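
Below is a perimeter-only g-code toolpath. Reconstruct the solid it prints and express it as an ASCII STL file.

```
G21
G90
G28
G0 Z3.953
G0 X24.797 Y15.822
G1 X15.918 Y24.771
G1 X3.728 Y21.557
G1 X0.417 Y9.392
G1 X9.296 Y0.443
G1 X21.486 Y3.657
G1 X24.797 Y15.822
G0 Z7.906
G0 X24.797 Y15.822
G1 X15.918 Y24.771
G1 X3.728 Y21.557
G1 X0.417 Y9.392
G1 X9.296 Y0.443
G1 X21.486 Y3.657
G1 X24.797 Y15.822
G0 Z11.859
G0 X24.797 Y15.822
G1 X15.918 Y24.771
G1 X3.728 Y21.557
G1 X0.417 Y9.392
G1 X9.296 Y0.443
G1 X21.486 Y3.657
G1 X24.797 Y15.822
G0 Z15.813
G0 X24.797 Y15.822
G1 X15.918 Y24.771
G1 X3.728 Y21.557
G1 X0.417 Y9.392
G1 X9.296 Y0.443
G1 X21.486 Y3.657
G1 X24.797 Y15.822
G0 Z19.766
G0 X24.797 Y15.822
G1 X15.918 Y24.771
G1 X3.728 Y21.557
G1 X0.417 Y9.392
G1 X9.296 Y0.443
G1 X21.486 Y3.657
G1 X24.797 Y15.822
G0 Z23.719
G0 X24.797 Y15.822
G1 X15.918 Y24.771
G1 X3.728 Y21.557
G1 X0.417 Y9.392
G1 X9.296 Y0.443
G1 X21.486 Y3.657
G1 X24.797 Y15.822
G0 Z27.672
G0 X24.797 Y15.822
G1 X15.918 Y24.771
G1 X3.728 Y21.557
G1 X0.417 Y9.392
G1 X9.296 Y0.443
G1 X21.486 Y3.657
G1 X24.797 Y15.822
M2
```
solid part
  facet normal 0.0000 0.0000 -1.0000
    outer loop
      vertex 3.728 21.557 0.000
      vertex 15.918 24.771 0.000
      vertex 24.797 15.822 0.000
    endloop
  endfacet
  facet normal 0.0000 0.0000 -1.0000
    outer loop
      vertex 0.417 9.392 0.000
      vertex 3.728 21.557 0.000
      vertex 24.797 15.822 0.000
    endloop
  endfacet
  facet normal 0.0000 0.0000 -1.0000
    outer loop
      vertex 9.296 0.443 0.000
      vertex 0.417 9.392 0.000
      vertex 24.797 15.822 0.000
    endloop
  endfacet
  facet normal 0.0000 0.0000 -1.0000
    outer loop
      vertex 21.486 3.657 0.000
      vertex 9.296 0.443 0.000
      vertex 24.797 15.822 0.000
    endloop
  endfacet
  facet normal 0.0000 0.0000 1.0000
    outer loop
      vertex 24.797 15.822 27.672
      vertex 15.918 24.771 27.672
      vertex 3.728 21.557 27.672
    endloop
  endfacet
  facet normal 0.0000 0.0000 1.0000
    outer loop
      vertex 24.797 15.822 27.672
      vertex 3.728 21.557 27.672
      vertex 0.417 9.392 27.672
    endloop
  endfacet
  facet normal 0.0000 0.0000 1.0000
    outer loop
      vertex 24.797 15.822 27.672
      vertex 0.417 9.392 27.672
      vertex 9.296 0.443 27.672
    endloop
  endfacet
  facet normal 0.0000 0.0000 1.0000
    outer loop
      vertex 24.797 15.822 27.672
      vertex 9.296 0.443 27.672
      vertex 21.486 3.657 27.672
    endloop
  endfacet
  facet normal 0.7099 0.7043 0.0000
    outer loop
      vertex 24.797 15.822 0.000
      vertex 15.918 24.771 0.000
      vertex 15.918 24.771 27.672
    endloop
  endfacet
  facet normal 0.7099 0.7043 0.0000
    outer loop
      vertex 24.797 15.822 0.000
      vertex 15.918 24.771 27.672
      vertex 24.797 15.822 27.672
    endloop
  endfacet
  facet normal -0.2549 0.9670 0.0000
    outer loop
      vertex 15.918 24.771 0.000
      vertex 3.728 21.557 0.000
      vertex 3.728 21.557 27.672
    endloop
  endfacet
  facet normal -0.2549 0.9670 0.0000
    outer loop
      vertex 15.918 24.771 0.000
      vertex 3.728 21.557 27.672
      vertex 15.918 24.771 27.672
    endloop
  endfacet
  facet normal -0.9649 0.2626 0.0000
    outer loop
      vertex 3.728 21.557 0.000
      vertex 0.417 9.392 0.000
      vertex 0.417 9.392 27.672
    endloop
  endfacet
  facet normal -0.9649 0.2626 0.0000
    outer loop
      vertex 3.728 21.557 0.000
      vertex 0.417 9.392 27.672
      vertex 3.728 21.557 27.672
    endloop
  endfacet
  facet normal -0.7099 -0.7043 0.0000
    outer loop
      vertex 0.417 9.392 0.000
      vertex 9.296 0.443 0.000
      vertex 9.296 0.443 27.672
    endloop
  endfacet
  facet normal -0.7099 -0.7043 0.0000
    outer loop
      vertex 0.417 9.392 0.000
      vertex 9.296 0.443 27.672
      vertex 0.417 9.392 27.672
    endloop
  endfacet
  facet normal 0.2549 -0.9670 0.0000
    outer loop
      vertex 9.296 0.443 0.000
      vertex 21.486 3.657 0.000
      vertex 21.486 3.657 27.672
    endloop
  endfacet
  facet normal 0.2549 -0.9670 0.0000
    outer loop
      vertex 9.296 0.443 0.000
      vertex 21.486 3.657 27.672
      vertex 9.296 0.443 27.672
    endloop
  endfacet
  facet normal 0.9649 -0.2626 0.0000
    outer loop
      vertex 21.486 3.657 0.000
      vertex 24.797 15.822 0.000
      vertex 24.797 15.822 27.672
    endloop
  endfacet
  facet normal 0.9649 -0.2626 0.0000
    outer loop
      vertex 21.486 3.657 0.000
      vertex 24.797 15.822 27.672
      vertex 21.486 3.657 27.672
    endloop
  endfacet
endsolid part

The G0 Z moves step by Δz≈3.953 mm. Every layer's G1 loop is the same polygon, so the solid is a straight extrusion of it from z=0 to z≈27.7. Closing with flat bottom and top caps and triangulating gives 20 facets — a regular 6-sided prism (a cylinder approximated with 6 flat sides), circumscribed radius ≈ 12.6 mm, height ≈ 27.7 mm.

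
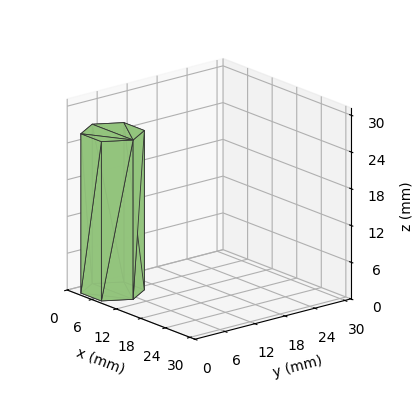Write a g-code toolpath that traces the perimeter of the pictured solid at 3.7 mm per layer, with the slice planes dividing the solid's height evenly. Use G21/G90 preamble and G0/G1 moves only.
Reading the render: the shape is a regular 6-sided prism (a cylinder approximated with 6 flat sides), circumscribed radius ≈ 5 mm, height ≈ 26 mm (dimensions read to the nearest mm from the axis ticks). For the g-code, the solid's height is divided into equal slices at the stated Δz and each level perimeter traced with G1 moves after a G0 lift.

; perimeter-only toolpath
G21 ; units = mm
G90 ; absolute positioning
G28 ; home
; layer 1
G0 Z3.7
G0 X10.0 Y5.0
G1 X7.5 Y9.3
G1 X2.5 Y9.3
G1 X0.0 Y5.0
G1 X2.5 Y0.7
G1 X7.5 Y0.7
G1 X10.0 Y5.0
; layer 2
G0 Z7.4
G0 X10.0 Y5.0
G1 X7.5 Y9.3
G1 X2.5 Y9.3
G1 X0.0 Y5.0
G1 X2.5 Y0.7
G1 X7.5 Y0.7
G1 X10.0 Y5.0
; layer 3
G0 Z11.1
G0 X10.0 Y5.0
G1 X7.5 Y9.3
G1 X2.5 Y9.3
G1 X0.0 Y5.0
G1 X2.5 Y0.7
G1 X7.5 Y0.7
G1 X10.0 Y5.0
; layer 4
G0 Z14.9
G0 X10.0 Y5.0
G1 X7.5 Y9.3
G1 X2.5 Y9.3
G1 X0.0 Y5.0
G1 X2.5 Y0.7
G1 X7.5 Y0.7
G1 X10.0 Y5.0
; layer 5
G0 Z18.6
G0 X10.0 Y5.0
G1 X7.5 Y9.3
G1 X2.5 Y9.3
G1 X0.0 Y5.0
G1 X2.5 Y0.7
G1 X7.5 Y0.7
G1 X10.0 Y5.0
; layer 6
G0 Z22.3
G0 X10.0 Y5.0
G1 X7.5 Y9.3
G1 X2.5 Y9.3
G1 X0.0 Y5.0
G1 X2.5 Y0.7
G1 X7.5 Y0.7
G1 X10.0 Y5.0
; layer 7
G0 Z26.0
G0 X10.0 Y5.0
G1 X7.5 Y9.3
G1 X2.5 Y9.3
G1 X0.0 Y5.0
G1 X2.5 Y0.7
G1 X7.5 Y0.7
G1 X10.0 Y5.0
M2 ; end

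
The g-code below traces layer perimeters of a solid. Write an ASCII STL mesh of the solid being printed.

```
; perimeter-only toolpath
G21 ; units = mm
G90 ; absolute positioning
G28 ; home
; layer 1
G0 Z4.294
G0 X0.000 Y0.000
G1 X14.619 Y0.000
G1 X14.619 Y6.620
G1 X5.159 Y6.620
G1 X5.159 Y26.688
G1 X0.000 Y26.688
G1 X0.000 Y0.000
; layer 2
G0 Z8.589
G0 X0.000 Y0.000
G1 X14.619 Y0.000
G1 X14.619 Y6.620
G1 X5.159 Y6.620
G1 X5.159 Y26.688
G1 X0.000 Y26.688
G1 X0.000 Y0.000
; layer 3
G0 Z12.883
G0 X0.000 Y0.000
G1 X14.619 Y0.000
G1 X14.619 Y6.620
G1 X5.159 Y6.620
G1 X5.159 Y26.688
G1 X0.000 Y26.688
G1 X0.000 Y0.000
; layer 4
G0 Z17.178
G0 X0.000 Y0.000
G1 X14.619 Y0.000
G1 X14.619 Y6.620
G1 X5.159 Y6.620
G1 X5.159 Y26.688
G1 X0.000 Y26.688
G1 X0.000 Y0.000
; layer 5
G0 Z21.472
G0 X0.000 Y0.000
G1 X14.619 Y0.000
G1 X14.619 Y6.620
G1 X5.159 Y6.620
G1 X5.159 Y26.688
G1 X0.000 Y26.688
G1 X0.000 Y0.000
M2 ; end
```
solid part
  facet normal 0.0000 0.0000 -1.0000
    outer loop
      vertex 14.619 6.620 0.000
      vertex 14.619 0.000 0.000
      vertex 0.000 0.000 0.000
    endloop
  endfacet
  facet normal 0.0000 0.0000 -1.0000
    outer loop
      vertex 5.159 6.620 0.000
      vertex 14.619 6.620 0.000
      vertex 0.000 0.000 0.000
    endloop
  endfacet
  facet normal 0.0000 0.0000 -1.0000
    outer loop
      vertex 5.159 26.688 0.000
      vertex 5.159 6.620 0.000
      vertex 0.000 0.000 0.000
    endloop
  endfacet
  facet normal 0.0000 0.0000 -1.0000
    outer loop
      vertex 0.000 26.688 0.000
      vertex 5.159 26.688 0.000
      vertex 0.000 0.000 0.000
    endloop
  endfacet
  facet normal 0.0000 0.0000 1.0000
    outer loop
      vertex 0.000 0.000 21.472
      vertex 14.619 0.000 21.472
      vertex 14.619 6.620 21.472
    endloop
  endfacet
  facet normal 0.0000 0.0000 1.0000
    outer loop
      vertex 0.000 0.000 21.472
      vertex 14.619 6.620 21.472
      vertex 5.159 6.620 21.472
    endloop
  endfacet
  facet normal 0.0000 0.0000 1.0000
    outer loop
      vertex 0.000 0.000 21.472
      vertex 5.159 6.620 21.472
      vertex 5.159 26.688 21.472
    endloop
  endfacet
  facet normal 0.0000 0.0000 1.0000
    outer loop
      vertex 0.000 0.000 21.472
      vertex 5.159 26.688 21.472
      vertex 0.000 26.688 21.472
    endloop
  endfacet
  facet normal 0.0000 -1.0000 0.0000
    outer loop
      vertex 0.000 0.000 0.000
      vertex 14.619 0.000 0.000
      vertex 14.619 0.000 21.472
    endloop
  endfacet
  facet normal 0.0000 -1.0000 0.0000
    outer loop
      vertex 0.000 0.000 0.000
      vertex 14.619 0.000 21.472
      vertex 0.000 0.000 21.472
    endloop
  endfacet
  facet normal 1.0000 0.0000 0.0000
    outer loop
      vertex 14.619 0.000 0.000
      vertex 14.619 6.620 0.000
      vertex 14.619 6.620 21.472
    endloop
  endfacet
  facet normal 1.0000 0.0000 0.0000
    outer loop
      vertex 14.619 0.000 0.000
      vertex 14.619 6.620 21.472
      vertex 14.619 0.000 21.472
    endloop
  endfacet
  facet normal 0.0000 1.0000 0.0000
    outer loop
      vertex 14.619 6.620 0.000
      vertex 5.159 6.620 0.000
      vertex 5.159 6.620 21.472
    endloop
  endfacet
  facet normal 0.0000 1.0000 0.0000
    outer loop
      vertex 14.619 6.620 0.000
      vertex 5.159 6.620 21.472
      vertex 14.619 6.620 21.472
    endloop
  endfacet
  facet normal 1.0000 0.0000 0.0000
    outer loop
      vertex 5.159 6.620 0.000
      vertex 5.159 26.688 0.000
      vertex 5.159 26.688 21.472
    endloop
  endfacet
  facet normal 1.0000 0.0000 0.0000
    outer loop
      vertex 5.159 6.620 0.000
      vertex 5.159 26.688 21.472
      vertex 5.159 6.620 21.472
    endloop
  endfacet
  facet normal 0.0000 1.0000 0.0000
    outer loop
      vertex 5.159 26.688 0.000
      vertex 0.000 26.688 0.000
      vertex 0.000 26.688 21.472
    endloop
  endfacet
  facet normal 0.0000 1.0000 0.0000
    outer loop
      vertex 5.159 26.688 0.000
      vertex 0.000 26.688 21.472
      vertex 5.159 26.688 21.472
    endloop
  endfacet
  facet normal -1.0000 0.0000 0.0000
    outer loop
      vertex 0.000 26.688 0.000
      vertex 0.000 0.000 0.000
      vertex 0.000 0.000 21.472
    endloop
  endfacet
  facet normal -1.0000 0.0000 0.0000
    outer loop
      vertex 0.000 26.688 0.000
      vertex 0.000 0.000 21.472
      vertex 0.000 26.688 21.472
    endloop
  endfacet
endsolid part

The G0 Z moves step by Δz≈4.294 mm. Every layer's G1 loop is the same polygon, so the solid is a straight extrusion of it from z=0 to z≈21.5. Closing with flat bottom and top caps and triangulating gives 20 facets — an L-shaped prism: outer 14.6 × 26.7 mm, arm thicknesses ≈ 6.62 mm (horizontal) and 5.16 mm (vertical), extruded 21.5 mm in z.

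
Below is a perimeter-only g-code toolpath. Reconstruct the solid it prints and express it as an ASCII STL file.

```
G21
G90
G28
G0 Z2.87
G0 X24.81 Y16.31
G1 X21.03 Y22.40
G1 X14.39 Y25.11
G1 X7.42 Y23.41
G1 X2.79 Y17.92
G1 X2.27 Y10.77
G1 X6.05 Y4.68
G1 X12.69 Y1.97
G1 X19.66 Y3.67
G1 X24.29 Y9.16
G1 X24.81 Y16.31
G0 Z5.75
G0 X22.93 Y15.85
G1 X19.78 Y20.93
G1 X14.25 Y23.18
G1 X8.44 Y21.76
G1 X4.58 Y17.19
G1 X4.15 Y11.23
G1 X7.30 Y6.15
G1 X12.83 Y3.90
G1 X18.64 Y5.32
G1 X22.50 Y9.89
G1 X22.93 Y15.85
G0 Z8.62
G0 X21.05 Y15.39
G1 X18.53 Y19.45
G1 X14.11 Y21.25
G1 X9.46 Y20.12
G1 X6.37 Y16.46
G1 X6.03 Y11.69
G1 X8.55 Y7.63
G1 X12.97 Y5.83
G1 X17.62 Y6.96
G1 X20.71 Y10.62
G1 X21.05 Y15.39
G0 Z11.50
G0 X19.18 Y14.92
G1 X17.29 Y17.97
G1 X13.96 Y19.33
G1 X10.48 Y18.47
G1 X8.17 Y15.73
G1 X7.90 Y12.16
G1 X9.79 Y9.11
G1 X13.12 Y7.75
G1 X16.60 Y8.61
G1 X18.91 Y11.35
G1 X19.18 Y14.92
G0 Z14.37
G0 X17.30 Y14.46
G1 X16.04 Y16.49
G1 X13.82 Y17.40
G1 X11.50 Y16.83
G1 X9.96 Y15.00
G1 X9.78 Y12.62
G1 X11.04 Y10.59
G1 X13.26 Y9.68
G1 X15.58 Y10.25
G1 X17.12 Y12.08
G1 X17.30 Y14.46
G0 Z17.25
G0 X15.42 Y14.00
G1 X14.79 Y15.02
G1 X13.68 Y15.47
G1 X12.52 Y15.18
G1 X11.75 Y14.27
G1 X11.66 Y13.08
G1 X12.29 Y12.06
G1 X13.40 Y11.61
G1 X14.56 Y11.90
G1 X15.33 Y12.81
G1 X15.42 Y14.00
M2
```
solid part
  facet normal 0.0000 0.0000 -1.0000
    outer loop
      vertex 14.53 27.04 0.00
      vertex 22.28 23.88 0.00
      vertex 26.69 16.77 0.00
    endloop
  endfacet
  facet normal 0.0000 0.0000 -1.0000
    outer loop
      vertex 6.40 25.05 0.00
      vertex 14.53 27.04 0.00
      vertex 26.69 16.77 0.00
    endloop
  endfacet
  facet normal 0.0000 0.0000 -1.0000
    outer loop
      vertex 1.00 18.65 0.00
      vertex 6.40 25.05 0.00
      vertex 26.69 16.77 0.00
    endloop
  endfacet
  facet normal 0.0000 0.0000 -1.0000
    outer loop
      vertex 0.39 10.31 0.00
      vertex 1.00 18.65 0.00
      vertex 26.69 16.77 0.00
    endloop
  endfacet
  facet normal 0.0000 0.0000 -1.0000
    outer loop
      vertex 4.80 3.20 0.00
      vertex 0.39 10.31 0.00
      vertex 26.69 16.77 0.00
    endloop
  endfacet
  facet normal 0.0000 0.0000 -1.0000
    outer loop
      vertex 12.55 0.04 0.00
      vertex 4.80 3.20 0.00
      vertex 26.69 16.77 0.00
    endloop
  endfacet
  facet normal 0.0000 0.0000 -1.0000
    outer loop
      vertex 20.68 2.03 0.00
      vertex 12.55 0.04 0.00
      vertex 26.69 16.77 0.00
    endloop
  endfacet
  facet normal 0.0000 0.0000 -1.0000
    outer loop
      vertex 26.08 8.43 0.00
      vertex 20.68 2.03 0.00
      vertex 26.69 16.77 0.00
    endloop
  endfacet
  facet normal 0.7158 0.4440 0.5391
    outer loop
      vertex 26.69 16.77 0.00
      vertex 22.28 23.88 0.00
      vertex 13.54 13.54 20.12
    endloop
  endfacet
  facet normal 0.3180 0.7800 0.5390
    outer loop
      vertex 22.28 23.88 0.00
      vertex 14.53 27.04 0.00
      vertex 13.54 13.54 20.12
    endloop
  endfacet
  facet normal -0.2002 0.8181 0.5391
    outer loop
      vertex 14.53 27.04 0.00
      vertex 6.40 25.05 0.00
      vertex 13.54 13.54 20.12
    endloop
  endfacet
  facet normal -0.6437 0.5431 0.5391
    outer loop
      vertex 6.40 25.05 0.00
      vertex 1.00 18.65 0.00
      vertex 13.54 13.54 20.12
    endloop
  endfacet
  facet normal -0.8400 0.0614 0.5391
    outer loop
      vertex 1.00 18.65 0.00
      vertex 0.39 10.31 0.00
      vertex 13.54 13.54 20.12
    endloop
  endfacet
  facet normal -0.7158 -0.4440 0.5391
    outer loop
      vertex 0.39 10.31 0.00
      vertex 4.80 3.20 0.00
      vertex 13.54 13.54 20.12
    endloop
  endfacet
  facet normal -0.3180 -0.7800 0.5390
    outer loop
      vertex 4.80 3.20 0.00
      vertex 12.55 0.04 0.00
      vertex 13.54 13.54 20.12
    endloop
  endfacet
  facet normal 0.2002 -0.8181 0.5391
    outer loop
      vertex 12.55 0.04 0.00
      vertex 20.68 2.03 0.00
      vertex 13.54 13.54 20.12
    endloop
  endfacet
  facet normal 0.6437 -0.5431 0.5391
    outer loop
      vertex 20.68 2.03 0.00
      vertex 26.08 8.43 0.00
      vertex 13.54 13.54 20.12
    endloop
  endfacet
  facet normal 0.8400 -0.0614 0.5391
    outer loop
      vertex 26.08 8.43 0.00
      vertex 26.69 16.77 0.00
      vertex 13.54 13.54 20.12
    endloop
  endfacet
endsolid part

The G0 Z moves step by Δz≈2.87 mm. The G1 loops shrink linearly with z, so the solid tapers from its base footprint up to z≈20.1. Closing with a flat bottom cap and the tapered top and triangulating gives 18 facets — a regular 10-sided pyramid, base circumscribed radius ≈ 13.5 mm, apex at z ≈ 20.1 mm.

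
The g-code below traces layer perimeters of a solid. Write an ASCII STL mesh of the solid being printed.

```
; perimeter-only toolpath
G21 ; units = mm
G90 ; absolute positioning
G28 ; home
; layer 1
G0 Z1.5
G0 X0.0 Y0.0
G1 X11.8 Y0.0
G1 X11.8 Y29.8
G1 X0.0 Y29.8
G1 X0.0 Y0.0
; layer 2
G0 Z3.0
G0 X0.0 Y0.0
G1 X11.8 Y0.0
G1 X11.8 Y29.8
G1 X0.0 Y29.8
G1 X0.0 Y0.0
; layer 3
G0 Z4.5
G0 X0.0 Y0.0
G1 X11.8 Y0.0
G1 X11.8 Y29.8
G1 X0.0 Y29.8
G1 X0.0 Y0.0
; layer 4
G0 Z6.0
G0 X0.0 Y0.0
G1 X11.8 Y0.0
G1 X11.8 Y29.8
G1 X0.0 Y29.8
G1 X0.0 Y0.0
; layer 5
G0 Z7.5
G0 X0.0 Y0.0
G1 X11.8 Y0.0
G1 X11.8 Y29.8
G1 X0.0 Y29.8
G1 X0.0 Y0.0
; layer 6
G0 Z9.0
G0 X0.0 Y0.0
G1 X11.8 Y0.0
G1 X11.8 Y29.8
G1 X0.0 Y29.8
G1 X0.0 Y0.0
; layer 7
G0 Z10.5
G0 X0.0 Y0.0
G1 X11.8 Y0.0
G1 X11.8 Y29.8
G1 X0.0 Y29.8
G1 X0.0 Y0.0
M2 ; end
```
solid part
  facet normal 0.0000 0.0000 -1.0000
    outer loop
      vertex 11.8 29.8 0.0
      vertex 11.8 0.0 0.0
      vertex 0.0 0.0 0.0
    endloop
  endfacet
  facet normal 0.0000 0.0000 -1.0000
    outer loop
      vertex 0.0 29.8 0.0
      vertex 11.8 29.8 0.0
      vertex 0.0 0.0 0.0
    endloop
  endfacet
  facet normal 0.0000 0.0000 1.0000
    outer loop
      vertex 0.0 0.0 10.5
      vertex 11.8 0.0 10.5
      vertex 11.8 29.8 10.5
    endloop
  endfacet
  facet normal 0.0000 0.0000 1.0000
    outer loop
      vertex 0.0 0.0 10.5
      vertex 11.8 29.8 10.5
      vertex 0.0 29.8 10.5
    endloop
  endfacet
  facet normal 0.0000 -1.0000 0.0000
    outer loop
      vertex 0.0 0.0 0.0
      vertex 11.8 0.0 0.0
      vertex 11.8 0.0 10.5
    endloop
  endfacet
  facet normal 0.0000 -1.0000 0.0000
    outer loop
      vertex 0.0 0.0 0.0
      vertex 11.8 0.0 10.5
      vertex 0.0 0.0 10.5
    endloop
  endfacet
  facet normal 0.0000 1.0000 0.0000
    outer loop
      vertex 11.8 29.8 10.5
      vertex 11.8 29.8 0.0
      vertex 0.0 29.8 0.0
    endloop
  endfacet
  facet normal 0.0000 1.0000 0.0000
    outer loop
      vertex 0.0 29.8 10.5
      vertex 11.8 29.8 10.5
      vertex 0.0 29.8 0.0
    endloop
  endfacet
  facet normal -1.0000 0.0000 0.0000
    outer loop
      vertex 0.0 29.8 10.5
      vertex 0.0 29.8 0.0
      vertex 0.0 0.0 0.0
    endloop
  endfacet
  facet normal -1.0000 0.0000 0.0000
    outer loop
      vertex 0.0 0.0 10.5
      vertex 0.0 29.8 10.5
      vertex 0.0 0.0 0.0
    endloop
  endfacet
  facet normal 1.0000 0.0000 0.0000
    outer loop
      vertex 11.8 0.0 0.0
      vertex 11.8 29.8 0.0
      vertex 11.8 29.8 10.5
    endloop
  endfacet
  facet normal 1.0000 0.0000 0.0000
    outer loop
      vertex 11.8 0.0 0.0
      vertex 11.8 29.8 10.5
      vertex 11.8 0.0 10.5
    endloop
  endfacet
endsolid part

The G0 Z moves step by Δz≈1.5 mm. Every layer's G1 loop is the same polygon, so the solid is a straight extrusion of it from z=0 to z≈10.5. Closing with flat bottom and top caps and triangulating gives 12 facets — a rectangular box, roughly 11.8 × 29.8 mm footprint and 10.5 mm tall.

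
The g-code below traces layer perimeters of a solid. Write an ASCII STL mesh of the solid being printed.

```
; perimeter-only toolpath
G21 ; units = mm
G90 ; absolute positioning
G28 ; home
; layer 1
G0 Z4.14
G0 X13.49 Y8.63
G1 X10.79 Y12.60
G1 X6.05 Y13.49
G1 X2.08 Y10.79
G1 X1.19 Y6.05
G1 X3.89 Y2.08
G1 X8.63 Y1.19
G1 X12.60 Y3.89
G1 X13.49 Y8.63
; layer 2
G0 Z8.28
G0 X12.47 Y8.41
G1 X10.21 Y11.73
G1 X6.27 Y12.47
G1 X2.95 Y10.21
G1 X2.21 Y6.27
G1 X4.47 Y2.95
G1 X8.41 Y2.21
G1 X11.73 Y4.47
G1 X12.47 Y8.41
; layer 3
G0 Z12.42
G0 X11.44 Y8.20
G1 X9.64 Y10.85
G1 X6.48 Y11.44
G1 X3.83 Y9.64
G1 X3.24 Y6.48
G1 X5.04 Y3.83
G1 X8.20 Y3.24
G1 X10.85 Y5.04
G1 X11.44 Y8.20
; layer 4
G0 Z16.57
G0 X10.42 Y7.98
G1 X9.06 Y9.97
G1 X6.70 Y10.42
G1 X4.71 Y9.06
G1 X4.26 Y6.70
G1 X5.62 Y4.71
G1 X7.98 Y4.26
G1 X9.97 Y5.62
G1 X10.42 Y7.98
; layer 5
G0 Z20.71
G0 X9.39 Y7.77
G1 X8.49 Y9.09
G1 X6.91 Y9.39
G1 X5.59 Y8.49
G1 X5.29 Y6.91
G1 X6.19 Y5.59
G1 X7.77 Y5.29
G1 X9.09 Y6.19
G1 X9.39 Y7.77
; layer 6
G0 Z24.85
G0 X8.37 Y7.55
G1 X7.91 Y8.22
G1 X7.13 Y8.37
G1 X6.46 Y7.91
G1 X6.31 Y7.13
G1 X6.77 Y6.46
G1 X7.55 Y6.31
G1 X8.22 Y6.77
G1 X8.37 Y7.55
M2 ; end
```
solid part
  facet normal 0.0000 0.0000 -1.0000
    outer loop
      vertex 5.84 14.52 0.00
      vertex 11.36 13.48 0.00
      vertex 14.52 8.84 0.00
    endloop
  endfacet
  facet normal 0.0000 0.0000 -1.0000
    outer loop
      vertex 1.20 11.36 0.00
      vertex 5.84 14.52 0.00
      vertex 14.52 8.84 0.00
    endloop
  endfacet
  facet normal 0.0000 0.0000 -1.0000
    outer loop
      vertex 0.16 5.84 0.00
      vertex 1.20 11.36 0.00
      vertex 14.52 8.84 0.00
    endloop
  endfacet
  facet normal 0.0000 0.0000 -1.0000
    outer loop
      vertex 3.32 1.20 0.00
      vertex 0.16 5.84 0.00
      vertex 14.52 8.84 0.00
    endloop
  endfacet
  facet normal 0.0000 0.0000 -1.0000
    outer loop
      vertex 8.84 0.16 0.00
      vertex 3.32 1.20 0.00
      vertex 14.52 8.84 0.00
    endloop
  endfacet
  facet normal 0.0000 0.0000 -1.0000
    outer loop
      vertex 13.48 3.32 0.00
      vertex 8.84 0.16 0.00
      vertex 14.52 8.84 0.00
    endloop
  endfacet
  facet normal 0.8048 0.5481 0.2277
    outer loop
      vertex 14.52 8.84 0.00
      vertex 11.36 13.48 0.00
      vertex 7.34 7.34 28.99
    endloop
  endfacet
  facet normal 0.1803 0.9569 0.2277
    outer loop
      vertex 11.36 13.48 0.00
      vertex 5.84 14.52 0.00
      vertex 7.34 7.34 28.99
    endloop
  endfacet
  facet normal -0.5481 0.8048 0.2277
    outer loop
      vertex 5.84 14.52 0.00
      vertex 1.20 11.36 0.00
      vertex 7.34 7.34 28.99
    endloop
  endfacet
  facet normal -0.9569 0.1803 0.2277
    outer loop
      vertex 1.20 11.36 0.00
      vertex 0.16 5.84 0.00
      vertex 7.34 7.34 28.99
    endloop
  endfacet
  facet normal -0.8048 -0.5481 0.2277
    outer loop
      vertex 0.16 5.84 0.00
      vertex 3.32 1.20 0.00
      vertex 7.34 7.34 28.99
    endloop
  endfacet
  facet normal -0.1803 -0.9569 0.2277
    outer loop
      vertex 3.32 1.20 0.00
      vertex 8.84 0.16 0.00
      vertex 7.34 7.34 28.99
    endloop
  endfacet
  facet normal 0.5481 -0.8048 0.2277
    outer loop
      vertex 8.84 0.16 0.00
      vertex 13.48 3.32 0.00
      vertex 7.34 7.34 28.99
    endloop
  endfacet
  facet normal 0.9569 -0.1803 0.2277
    outer loop
      vertex 13.48 3.32 0.00
      vertex 14.52 8.84 0.00
      vertex 7.34 7.34 28.99
    endloop
  endfacet
endsolid part

The G0 Z moves step by Δz≈4.14 mm. The G1 loops shrink linearly with z, so the solid tapers from its base footprint up to z≈29. Closing with a flat bottom cap and the tapered top and triangulating gives 14 facets — a regular 8-sided pyramid, base circumscribed radius ≈ 7.34 mm, apex at z ≈ 29 mm.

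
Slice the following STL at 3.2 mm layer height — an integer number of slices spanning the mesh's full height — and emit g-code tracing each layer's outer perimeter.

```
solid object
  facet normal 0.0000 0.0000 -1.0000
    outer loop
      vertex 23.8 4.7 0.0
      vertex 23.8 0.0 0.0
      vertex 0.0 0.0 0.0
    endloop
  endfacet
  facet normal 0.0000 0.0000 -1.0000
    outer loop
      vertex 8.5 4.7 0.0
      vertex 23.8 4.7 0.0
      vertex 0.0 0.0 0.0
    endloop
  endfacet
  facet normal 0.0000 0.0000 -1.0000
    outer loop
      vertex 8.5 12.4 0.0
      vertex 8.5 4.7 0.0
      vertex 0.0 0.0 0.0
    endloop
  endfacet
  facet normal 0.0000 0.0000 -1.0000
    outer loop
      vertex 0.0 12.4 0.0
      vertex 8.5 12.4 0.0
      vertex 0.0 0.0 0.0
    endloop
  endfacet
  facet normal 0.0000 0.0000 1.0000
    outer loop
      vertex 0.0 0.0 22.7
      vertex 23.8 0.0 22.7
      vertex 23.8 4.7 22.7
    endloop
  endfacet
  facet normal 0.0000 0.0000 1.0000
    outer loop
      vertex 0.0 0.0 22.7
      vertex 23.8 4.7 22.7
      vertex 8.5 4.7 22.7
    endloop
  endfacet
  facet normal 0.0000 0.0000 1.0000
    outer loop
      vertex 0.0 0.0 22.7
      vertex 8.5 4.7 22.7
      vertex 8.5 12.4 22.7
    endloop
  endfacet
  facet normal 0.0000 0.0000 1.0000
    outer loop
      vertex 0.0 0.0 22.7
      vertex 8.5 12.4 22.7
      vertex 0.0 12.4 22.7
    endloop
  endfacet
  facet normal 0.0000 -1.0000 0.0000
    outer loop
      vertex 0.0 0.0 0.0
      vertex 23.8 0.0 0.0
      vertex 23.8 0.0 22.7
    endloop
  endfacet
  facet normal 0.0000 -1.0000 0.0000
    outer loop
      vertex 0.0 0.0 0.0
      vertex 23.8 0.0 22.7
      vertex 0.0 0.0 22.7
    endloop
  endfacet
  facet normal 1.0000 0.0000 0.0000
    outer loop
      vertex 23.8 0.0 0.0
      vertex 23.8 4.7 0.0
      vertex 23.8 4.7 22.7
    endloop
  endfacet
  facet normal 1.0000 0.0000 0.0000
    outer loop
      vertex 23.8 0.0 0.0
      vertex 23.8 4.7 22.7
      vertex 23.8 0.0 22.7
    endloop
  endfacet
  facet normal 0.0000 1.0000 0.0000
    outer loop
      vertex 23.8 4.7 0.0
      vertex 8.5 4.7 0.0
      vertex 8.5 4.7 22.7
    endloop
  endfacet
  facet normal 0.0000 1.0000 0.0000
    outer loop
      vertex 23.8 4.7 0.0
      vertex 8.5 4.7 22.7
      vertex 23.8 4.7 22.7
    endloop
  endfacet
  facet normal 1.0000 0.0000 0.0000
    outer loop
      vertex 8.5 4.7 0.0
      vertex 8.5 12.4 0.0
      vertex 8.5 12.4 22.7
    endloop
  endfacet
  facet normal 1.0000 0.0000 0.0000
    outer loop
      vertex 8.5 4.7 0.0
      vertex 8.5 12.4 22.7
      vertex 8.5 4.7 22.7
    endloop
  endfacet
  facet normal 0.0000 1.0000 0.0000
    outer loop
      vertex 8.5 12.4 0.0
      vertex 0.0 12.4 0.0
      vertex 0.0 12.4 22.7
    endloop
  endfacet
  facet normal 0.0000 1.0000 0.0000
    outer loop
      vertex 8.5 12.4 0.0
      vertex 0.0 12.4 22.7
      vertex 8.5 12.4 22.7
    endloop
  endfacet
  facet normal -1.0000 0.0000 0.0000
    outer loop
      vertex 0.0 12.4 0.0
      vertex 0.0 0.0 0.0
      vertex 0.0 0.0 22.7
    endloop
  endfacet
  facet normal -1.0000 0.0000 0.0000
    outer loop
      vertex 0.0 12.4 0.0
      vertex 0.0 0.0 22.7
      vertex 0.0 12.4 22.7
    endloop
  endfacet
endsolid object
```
; perimeter-only toolpath
G21 ; units = mm
G90 ; absolute positioning
G28 ; home
; layer 1
G0 Z3.2
G0 X0.0 Y0.0
G1 X23.8 Y0.0
G1 X23.8 Y4.7
G1 X8.5 Y4.7
G1 X8.5 Y12.4
G1 X0.0 Y12.4
G1 X0.0 Y0.0
; layer 2
G0 Z6.5
G0 X0.0 Y0.0
G1 X23.8 Y0.0
G1 X23.8 Y4.7
G1 X8.5 Y4.7
G1 X8.5 Y12.4
G1 X0.0 Y12.4
G1 X0.0 Y0.0
; layer 3
G0 Z9.7
G0 X0.0 Y0.0
G1 X23.8 Y0.0
G1 X23.8 Y4.7
G1 X8.5 Y4.7
G1 X8.5 Y12.4
G1 X0.0 Y12.4
G1 X0.0 Y0.0
; layer 4
G0 Z13.0
G0 X0.0 Y0.0
G1 X23.8 Y0.0
G1 X23.8 Y4.7
G1 X8.5 Y4.7
G1 X8.5 Y12.4
G1 X0.0 Y12.4
G1 X0.0 Y0.0
; layer 5
G0 Z16.2
G0 X0.0 Y0.0
G1 X23.8 Y0.0
G1 X23.8 Y4.7
G1 X8.5 Y4.7
G1 X8.5 Y12.4
G1 X0.0 Y12.4
G1 X0.0 Y0.0
; layer 6
G0 Z19.5
G0 X0.0 Y0.0
G1 X23.8 Y0.0
G1 X23.8 Y4.7
G1 X8.5 Y4.7
G1 X8.5 Y12.4
G1 X0.0 Y12.4
G1 X0.0 Y0.0
; layer 7
G0 Z22.7
G0 X0.0 Y0.0
G1 X23.8 Y0.0
G1 X23.8 Y4.7
G1 X8.5 Y4.7
G1 X8.5 Y12.4
G1 X0.0 Y12.4
G1 X0.0 Y0.0
M2 ; end

The solid is an L-shaped prism: outer 23.8 × 12.4 mm, arm thicknesses ≈ 4.7 mm (horizontal) and 8.5 mm (vertical), extruded 22.7 mm in z. Slicing at Δz = 3.2 mm — 7 equal slices spanning the solid's height, so layer i sits at z = i·h/7 — gives 7 non-empty perimeters. Each is a 6-segment closed polygon; G0 lifts to the layer z and rapids to the start vertex, then G1 traces the edges.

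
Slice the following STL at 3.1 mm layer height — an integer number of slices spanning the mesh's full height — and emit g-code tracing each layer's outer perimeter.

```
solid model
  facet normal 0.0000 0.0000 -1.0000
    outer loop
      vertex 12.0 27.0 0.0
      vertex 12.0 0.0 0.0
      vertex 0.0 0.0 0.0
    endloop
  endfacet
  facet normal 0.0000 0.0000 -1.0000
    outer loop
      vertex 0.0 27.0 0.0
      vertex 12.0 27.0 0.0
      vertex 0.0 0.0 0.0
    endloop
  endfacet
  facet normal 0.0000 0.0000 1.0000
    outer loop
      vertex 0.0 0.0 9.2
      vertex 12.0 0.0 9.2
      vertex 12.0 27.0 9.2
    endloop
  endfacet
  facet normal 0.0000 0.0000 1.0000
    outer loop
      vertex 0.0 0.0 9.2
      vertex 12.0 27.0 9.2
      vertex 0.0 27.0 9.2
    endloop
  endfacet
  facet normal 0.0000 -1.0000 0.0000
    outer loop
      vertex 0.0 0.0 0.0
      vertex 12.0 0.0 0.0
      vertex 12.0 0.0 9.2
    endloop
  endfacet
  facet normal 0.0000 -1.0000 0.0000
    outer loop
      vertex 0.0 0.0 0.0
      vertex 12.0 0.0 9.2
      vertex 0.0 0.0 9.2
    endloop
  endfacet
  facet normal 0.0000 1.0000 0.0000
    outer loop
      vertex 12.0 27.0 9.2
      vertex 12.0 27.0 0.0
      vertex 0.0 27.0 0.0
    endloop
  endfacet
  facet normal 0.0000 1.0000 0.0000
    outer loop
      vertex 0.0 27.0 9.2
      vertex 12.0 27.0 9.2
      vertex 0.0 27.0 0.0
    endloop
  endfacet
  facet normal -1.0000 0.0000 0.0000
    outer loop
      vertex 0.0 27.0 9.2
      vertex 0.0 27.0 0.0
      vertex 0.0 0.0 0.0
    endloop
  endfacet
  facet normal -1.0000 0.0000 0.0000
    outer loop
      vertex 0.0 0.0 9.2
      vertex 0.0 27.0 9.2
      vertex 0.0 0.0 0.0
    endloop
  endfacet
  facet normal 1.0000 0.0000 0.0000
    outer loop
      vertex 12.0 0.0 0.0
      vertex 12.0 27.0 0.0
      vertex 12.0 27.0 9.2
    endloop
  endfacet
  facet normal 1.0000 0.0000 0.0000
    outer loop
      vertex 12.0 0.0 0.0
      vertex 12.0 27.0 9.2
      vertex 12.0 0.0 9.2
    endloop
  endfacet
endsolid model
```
; perimeter-only toolpath
G21 ; units = mm
G90 ; absolute positioning
G28 ; home
; layer 1
G0 Z3.1
G0 X0.0 Y0.0
G1 X12.0 Y0.0
G1 X12.0 Y27.0
G1 X0.0 Y27.0
G1 X0.0 Y0.0
; layer 2
G0 Z6.1
G0 X0.0 Y0.0
G1 X12.0 Y0.0
G1 X12.0 Y27.0
G1 X0.0 Y27.0
G1 X0.0 Y0.0
; layer 3
G0 Z9.2
G0 X0.0 Y0.0
G1 X12.0 Y0.0
G1 X12.0 Y27.0
G1 X0.0 Y27.0
G1 X0.0 Y0.0
M2 ; end

The solid is a rectangular box, roughly 12 × 27 mm footprint and 9.2 mm tall. Slicing at Δz = 3.1 mm — 3 equal slices spanning the solid's height, so layer i sits at z = i·h/3 — gives 3 non-empty perimeters. Each is a 4-segment closed polygon; G0 lifts to the layer z and rapids to the start vertex, then G1 traces the edges.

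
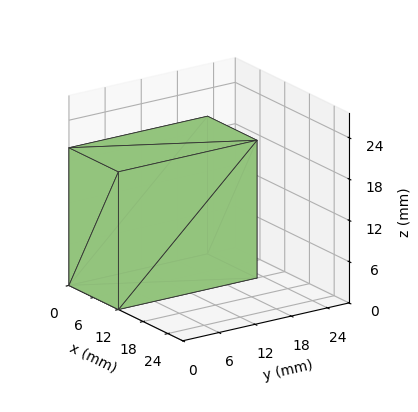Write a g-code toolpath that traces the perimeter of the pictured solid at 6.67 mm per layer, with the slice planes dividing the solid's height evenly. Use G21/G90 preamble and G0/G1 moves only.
Reading the render: the shape is a rectangular box, roughly 12 × 23 mm footprint and 20 mm tall (dimensions read to the nearest mm from the axis ticks). For the g-code, the solid's height is divided into equal slices at the stated Δz and each level perimeter traced with G1 moves after a G0 lift.

; perimeter-only toolpath
G21 ; units = mm
G90 ; absolute positioning
G28 ; home
; layer 1
G0 Z6.67
G0 X0.00 Y0.00
G1 X12.00 Y0.00
G1 X12.00 Y23.00
G1 X0.00 Y23.00
G1 X0.00 Y0.00
; layer 2
G0 Z13.33
G0 X0.00 Y0.00
G1 X12.00 Y0.00
G1 X12.00 Y23.00
G1 X0.00 Y23.00
G1 X0.00 Y0.00
; layer 3
G0 Z20.00
G0 X0.00 Y0.00
G1 X12.00 Y0.00
G1 X12.00 Y23.00
G1 X0.00 Y23.00
G1 X0.00 Y0.00
M2 ; end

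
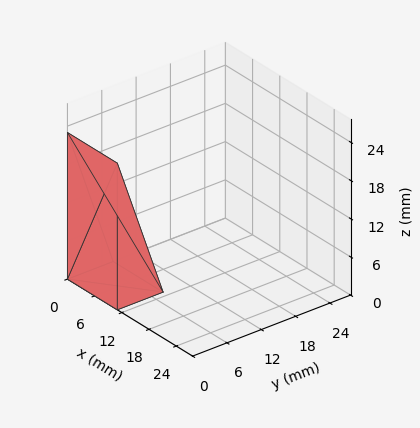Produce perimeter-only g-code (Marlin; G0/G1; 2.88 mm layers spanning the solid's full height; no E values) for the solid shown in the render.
Reading the render: the shape is a wedge (ramp): 11 × 8 mm base, rising to 23 mm along the y=0 edge and sloping linearly to z=0 at y=8 (dimensions read to the nearest mm from the axis ticks). For the g-code, the solid's height is divided into equal slices at the stated Δz and each level perimeter traced with G1 moves after a G0 lift.

; perimeter-only toolpath
G21 ; units = mm
G90 ; absolute positioning
G28 ; home
; layer 1
G0 Z2.88
G0 X0.00 Y0.00
G1 X11.00 Y0.00
G1 X11.00 Y7.00
G1 X0.00 Y7.00
G1 X0.00 Y0.00
; layer 2
G0 Z5.75
G0 X0.00 Y0.00
G1 X11.00 Y0.00
G1 X11.00 Y6.00
G1 X0.00 Y6.00
G1 X0.00 Y0.00
; layer 3
G0 Z8.62
G0 X0.00 Y0.00
G1 X11.00 Y0.00
G1 X11.00 Y5.00
G1 X0.00 Y5.00
G1 X0.00 Y0.00
; layer 4
G0 Z11.50
G0 X0.00 Y0.00
G1 X11.00 Y0.00
G1 X11.00 Y4.00
G1 X0.00 Y4.00
G1 X0.00 Y0.00
; layer 5
G0 Z14.38
G0 X0.00 Y0.00
G1 X11.00 Y0.00
G1 X11.00 Y3.00
G1 X0.00 Y3.00
G1 X0.00 Y0.00
; layer 6
G0 Z17.25
G0 X0.00 Y0.00
G1 X11.00 Y0.00
G1 X11.00 Y2.00
G1 X0.00 Y2.00
G1 X0.00 Y0.00
; layer 7
G0 Z20.12
G0 X0.00 Y0.00
G1 X11.00 Y0.00
G1 X11.00 Y1.00
G1 X0.00 Y1.00
G1 X0.00 Y0.00
M2 ; end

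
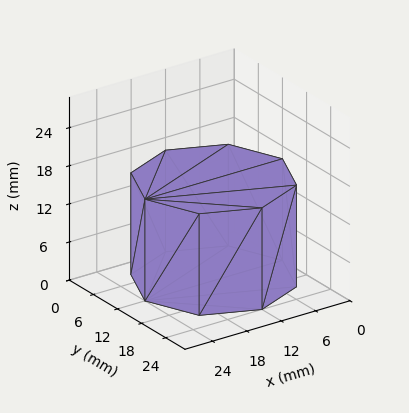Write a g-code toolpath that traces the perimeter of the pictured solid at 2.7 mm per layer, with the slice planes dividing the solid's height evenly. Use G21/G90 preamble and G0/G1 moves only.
Reading the render: the shape is a regular 8-sided prism (a cylinder approximated with 8 flat sides), circumscribed radius ≈ 12 mm, height ≈ 16 mm (dimensions read to the nearest mm from the axis ticks). For the g-code, the solid's height is divided into equal slices at the stated Δz and each level perimeter traced with G1 moves after a G0 lift.

; perimeter-only toolpath
G21 ; units = mm
G90 ; absolute positioning
G28 ; home
; layer 1
G0 Z2.7
G0 X24.0 Y12.0
G1 X20.5 Y20.5
G1 X12.0 Y24.0
G1 X3.5 Y20.5
G1 X0.0 Y12.0
G1 X3.5 Y3.5
G1 X12.0 Y0.0
G1 X20.5 Y3.5
G1 X24.0 Y12.0
; layer 2
G0 Z5.3
G0 X24.0 Y12.0
G1 X20.5 Y20.5
G1 X12.0 Y24.0
G1 X3.5 Y20.5
G1 X0.0 Y12.0
G1 X3.5 Y3.5
G1 X12.0 Y0.0
G1 X20.5 Y3.5
G1 X24.0 Y12.0
; layer 3
G0 Z8.0
G0 X24.0 Y12.0
G1 X20.5 Y20.5
G1 X12.0 Y24.0
G1 X3.5 Y20.5
G1 X0.0 Y12.0
G1 X3.5 Y3.5
G1 X12.0 Y0.0
G1 X20.5 Y3.5
G1 X24.0 Y12.0
; layer 4
G0 Z10.7
G0 X24.0 Y12.0
G1 X20.5 Y20.5
G1 X12.0 Y24.0
G1 X3.5 Y20.5
G1 X0.0 Y12.0
G1 X3.5 Y3.5
G1 X12.0 Y0.0
G1 X20.5 Y3.5
G1 X24.0 Y12.0
; layer 5
G0 Z13.3
G0 X24.0 Y12.0
G1 X20.5 Y20.5
G1 X12.0 Y24.0
G1 X3.5 Y20.5
G1 X0.0 Y12.0
G1 X3.5 Y3.5
G1 X12.0 Y0.0
G1 X20.5 Y3.5
G1 X24.0 Y12.0
; layer 6
G0 Z16.0
G0 X24.0 Y12.0
G1 X20.5 Y20.5
G1 X12.0 Y24.0
G1 X3.5 Y20.5
G1 X0.0 Y12.0
G1 X3.5 Y3.5
G1 X12.0 Y0.0
G1 X20.5 Y3.5
G1 X24.0 Y12.0
M2 ; end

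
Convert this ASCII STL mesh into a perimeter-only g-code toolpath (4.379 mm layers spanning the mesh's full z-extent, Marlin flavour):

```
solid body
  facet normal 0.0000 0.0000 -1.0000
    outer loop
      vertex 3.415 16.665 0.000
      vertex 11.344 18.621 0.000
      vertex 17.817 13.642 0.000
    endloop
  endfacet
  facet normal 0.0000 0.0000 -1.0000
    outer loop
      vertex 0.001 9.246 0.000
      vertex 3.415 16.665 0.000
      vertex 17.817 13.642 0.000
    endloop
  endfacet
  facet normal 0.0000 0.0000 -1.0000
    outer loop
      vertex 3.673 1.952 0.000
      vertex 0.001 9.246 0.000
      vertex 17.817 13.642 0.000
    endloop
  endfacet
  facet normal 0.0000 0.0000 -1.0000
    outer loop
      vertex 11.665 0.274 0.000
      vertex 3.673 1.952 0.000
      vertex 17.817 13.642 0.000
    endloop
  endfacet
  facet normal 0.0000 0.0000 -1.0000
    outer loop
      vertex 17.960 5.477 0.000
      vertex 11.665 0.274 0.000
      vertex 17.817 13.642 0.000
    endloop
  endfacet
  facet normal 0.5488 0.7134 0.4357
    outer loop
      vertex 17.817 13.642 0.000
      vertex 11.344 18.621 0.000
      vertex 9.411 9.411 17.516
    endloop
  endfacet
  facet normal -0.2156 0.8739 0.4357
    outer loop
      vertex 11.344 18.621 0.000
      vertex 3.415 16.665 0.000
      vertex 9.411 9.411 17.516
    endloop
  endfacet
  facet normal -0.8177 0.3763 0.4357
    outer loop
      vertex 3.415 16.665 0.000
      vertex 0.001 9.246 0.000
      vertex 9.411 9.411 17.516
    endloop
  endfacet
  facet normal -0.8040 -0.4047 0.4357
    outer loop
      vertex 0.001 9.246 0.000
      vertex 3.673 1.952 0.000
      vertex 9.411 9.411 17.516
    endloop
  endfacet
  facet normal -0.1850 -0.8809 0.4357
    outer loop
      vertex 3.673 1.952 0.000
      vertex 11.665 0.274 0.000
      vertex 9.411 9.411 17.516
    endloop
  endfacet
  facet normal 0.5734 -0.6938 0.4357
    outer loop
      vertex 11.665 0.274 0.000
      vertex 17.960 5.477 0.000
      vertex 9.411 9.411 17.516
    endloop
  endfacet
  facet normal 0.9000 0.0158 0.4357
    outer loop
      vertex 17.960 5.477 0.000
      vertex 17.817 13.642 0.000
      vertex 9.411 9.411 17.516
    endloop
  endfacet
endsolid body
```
; perimeter-only toolpath
G21 ; units = mm
G90 ; absolute positioning
G28 ; home
; layer 1
G0 Z4.379
G0 X15.716 Y12.584
G1 X10.861 Y16.319
G1 X4.914 Y14.851
G1 X2.353 Y9.287
G1 X5.107 Y3.817
G1 X11.101 Y2.558
G1 X15.823 Y6.460
G1 X15.716 Y12.584
; layer 2
G0 Z8.758
G0 X13.614 Y11.526
G1 X10.377 Y14.016
G1 X6.413 Y13.038
G1 X4.706 Y9.329
G1 X6.542 Y5.681
G1 X10.538 Y4.842
G1 X13.686 Y7.444
G1 X13.614 Y11.526
; layer 3
G0 Z13.137
G0 X11.512 Y10.469
G1 X9.894 Y11.713
G1 X7.912 Y11.224
G1 X7.058 Y9.370
G1 X7.976 Y7.546
G1 X9.974 Y7.127
G1 X11.548 Y8.427
G1 X11.512 Y10.469
M2 ; end

The solid is a regular 7-sided pyramid, base circumscribed radius ≈ 9.41 mm, apex at z ≈ 17.5 mm. Slicing at Δz = 4.379 mm — 4 equal slices spanning the solid's height, so layer i sits at z = i·h/4 — gives 3 non-empty perimeters. Each is a 7-segment closed polygon; G0 lifts to the layer z and rapids to the start vertex, then G1 traces the edges. The cross-section shrinks linearly with z (the slice at the apex is degenerate and omitted).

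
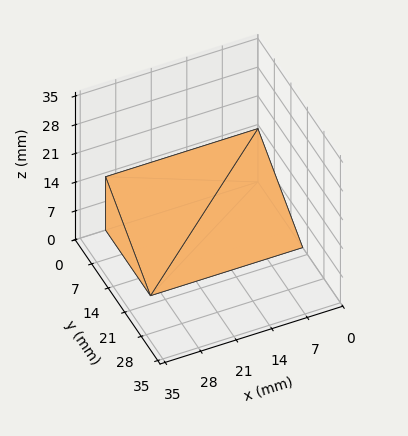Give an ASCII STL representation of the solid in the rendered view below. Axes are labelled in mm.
Reading the render: the shape is a wedge (ramp): 30 × 19 mm base, rising to 13 mm along the y=0 edge and sloping linearly to z=0 at y=19 (dimensions read to the nearest mm from the axis ticks). For the STL, each face is triangulated and given an outward normal.

solid part
  facet normal 0.0000 0.0000 -1.0000
    outer loop
      vertex 30.0 19.0 0.0
      vertex 30.0 0.0 0.0
      vertex 0.0 0.0 0.0
    endloop
  endfacet
  facet normal 0.0000 0.0000 -1.0000
    outer loop
      vertex 0.0 19.0 0.0
      vertex 30.0 19.0 0.0
      vertex 0.0 0.0 0.0
    endloop
  endfacet
  facet normal 0.0000 -1.0000 0.0000
    outer loop
      vertex 0.0 0.0 0.0
      vertex 30.0 0.0 0.0
      vertex 30.0 0.0 13.0
    endloop
  endfacet
  facet normal 0.0000 -1.0000 0.0000
    outer loop
      vertex 0.0 0.0 0.0
      vertex 30.0 0.0 13.0
      vertex 0.0 0.0 13.0
    endloop
  endfacet
  facet normal 0.0000 0.5647 0.8253
    outer loop
      vertex 0.0 0.0 13.0
      vertex 30.0 0.0 13.0
      vertex 30.0 19.0 0.0
    endloop
  endfacet
  facet normal 0.0000 0.5647 0.8253
    outer loop
      vertex 0.0 0.0 13.0
      vertex 30.0 19.0 0.0
      vertex 0.0 19.0 0.0
    endloop
  endfacet
  facet normal -1.0000 0.0000 0.0000
    outer loop
      vertex 0.0 0.0 13.0
      vertex 0.0 19.0 0.0
      vertex 0.0 0.0 0.0
    endloop
  endfacet
  facet normal 1.0000 0.0000 0.0000
    outer loop
      vertex 30.0 0.0 0.0
      vertex 30.0 19.0 0.0
      vertex 30.0 0.0 13.0
    endloop
  endfacet
endsolid part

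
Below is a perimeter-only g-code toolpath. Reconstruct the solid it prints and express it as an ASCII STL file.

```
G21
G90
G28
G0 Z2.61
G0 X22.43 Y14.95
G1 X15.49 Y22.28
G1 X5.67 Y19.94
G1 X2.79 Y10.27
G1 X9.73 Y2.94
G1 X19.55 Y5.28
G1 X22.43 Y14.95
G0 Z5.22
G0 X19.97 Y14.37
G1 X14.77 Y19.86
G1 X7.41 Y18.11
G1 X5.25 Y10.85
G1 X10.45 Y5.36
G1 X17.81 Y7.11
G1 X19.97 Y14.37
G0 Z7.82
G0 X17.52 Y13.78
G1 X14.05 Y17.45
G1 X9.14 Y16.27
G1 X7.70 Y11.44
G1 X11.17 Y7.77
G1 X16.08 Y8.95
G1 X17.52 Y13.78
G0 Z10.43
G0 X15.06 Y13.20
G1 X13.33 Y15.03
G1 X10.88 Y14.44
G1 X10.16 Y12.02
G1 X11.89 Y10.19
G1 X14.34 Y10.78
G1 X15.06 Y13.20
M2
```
solid part
  facet normal 0.0000 0.0000 -1.0000
    outer loop
      vertex 3.94 21.77 0.00
      vertex 16.21 24.70 0.00
      vertex 24.88 15.54 0.00
    endloop
  endfacet
  facet normal 0.0000 0.0000 -1.0000
    outer loop
      vertex 0.34 9.68 0.00
      vertex 3.94 21.77 0.00
      vertex 24.88 15.54 0.00
    endloop
  endfacet
  facet normal 0.0000 0.0000 -1.0000
    outer loop
      vertex 9.01 0.52 0.00
      vertex 0.34 9.68 0.00
      vertex 24.88 15.54 0.00
    endloop
  endfacet
  facet normal 0.0000 0.0000 -1.0000
    outer loop
      vertex 21.28 3.45 0.00
      vertex 9.01 0.52 0.00
      vertex 24.88 15.54 0.00
    endloop
  endfacet
  facet normal 0.5567 0.5269 0.6422
    outer loop
      vertex 24.88 15.54 0.00
      vertex 16.21 24.70 0.00
      vertex 12.61 12.61 13.04
    endloop
  endfacet
  facet normal -0.1780 0.7456 0.6421
    outer loop
      vertex 16.21 24.70 0.00
      vertex 3.94 21.77 0.00
      vertex 12.61 12.61 13.04
    endloop
  endfacet
  facet normal -0.7347 0.2188 0.6422
    outer loop
      vertex 3.94 21.77 0.00
      vertex 0.34 9.68 0.00
      vertex 12.61 12.61 13.04
    endloop
  endfacet
  facet normal -0.5567 -0.5269 0.6422
    outer loop
      vertex 0.34 9.68 0.00
      vertex 9.01 0.52 0.00
      vertex 12.61 12.61 13.04
    endloop
  endfacet
  facet normal 0.1780 -0.7456 0.6421
    outer loop
      vertex 9.01 0.52 0.00
      vertex 21.28 3.45 0.00
      vertex 12.61 12.61 13.04
    endloop
  endfacet
  facet normal 0.7347 -0.2188 0.6422
    outer loop
      vertex 21.28 3.45 0.00
      vertex 24.88 15.54 0.00
      vertex 12.61 12.61 13.04
    endloop
  endfacet
endsolid part

The G0 Z moves step by Δz≈2.61 mm. The G1 loops shrink linearly with z, so the solid tapers from its base footprint up to z≈13. Closing with a flat bottom cap and the tapered top and triangulating gives 10 facets — a regular 6-sided pyramid, base circumscribed radius ≈ 12.6 mm, apex at z ≈ 13 mm.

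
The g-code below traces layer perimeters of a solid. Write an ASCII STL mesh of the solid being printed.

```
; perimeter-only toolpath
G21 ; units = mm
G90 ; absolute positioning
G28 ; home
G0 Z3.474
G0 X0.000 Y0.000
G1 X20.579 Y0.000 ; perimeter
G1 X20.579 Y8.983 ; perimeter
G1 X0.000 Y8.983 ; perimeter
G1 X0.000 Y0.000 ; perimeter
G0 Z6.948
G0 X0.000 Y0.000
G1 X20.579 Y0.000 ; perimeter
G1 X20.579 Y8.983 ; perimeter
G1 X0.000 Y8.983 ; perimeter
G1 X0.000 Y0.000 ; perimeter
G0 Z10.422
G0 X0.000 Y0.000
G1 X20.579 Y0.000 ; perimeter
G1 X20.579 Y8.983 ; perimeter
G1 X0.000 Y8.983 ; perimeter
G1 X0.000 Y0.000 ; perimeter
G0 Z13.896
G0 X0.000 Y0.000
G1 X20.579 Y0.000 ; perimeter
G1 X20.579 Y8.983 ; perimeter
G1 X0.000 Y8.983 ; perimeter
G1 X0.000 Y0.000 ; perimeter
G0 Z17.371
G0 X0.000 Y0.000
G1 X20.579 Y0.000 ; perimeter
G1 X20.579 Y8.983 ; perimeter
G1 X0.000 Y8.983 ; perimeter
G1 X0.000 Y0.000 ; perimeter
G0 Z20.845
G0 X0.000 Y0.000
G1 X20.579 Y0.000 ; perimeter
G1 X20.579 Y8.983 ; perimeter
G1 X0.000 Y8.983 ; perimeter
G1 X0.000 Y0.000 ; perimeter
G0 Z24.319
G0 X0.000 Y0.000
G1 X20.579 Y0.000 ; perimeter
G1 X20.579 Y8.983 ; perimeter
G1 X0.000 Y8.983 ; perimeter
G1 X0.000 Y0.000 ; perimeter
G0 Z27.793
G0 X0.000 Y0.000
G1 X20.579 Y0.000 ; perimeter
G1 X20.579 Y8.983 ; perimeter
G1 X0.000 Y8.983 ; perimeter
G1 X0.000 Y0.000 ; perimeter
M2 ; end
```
solid part
  facet normal 0.0000 0.0000 -1.0000
    outer loop
      vertex 20.579 8.983 0.000
      vertex 20.579 0.000 0.000
      vertex 0.000 0.000 0.000
    endloop
  endfacet
  facet normal 0.0000 0.0000 -1.0000
    outer loop
      vertex 0.000 8.983 0.000
      vertex 20.579 8.983 0.000
      vertex 0.000 0.000 0.000
    endloop
  endfacet
  facet normal 0.0000 0.0000 1.0000
    outer loop
      vertex 0.000 0.000 27.793
      vertex 20.579 0.000 27.793
      vertex 20.579 8.983 27.793
    endloop
  endfacet
  facet normal 0.0000 0.0000 1.0000
    outer loop
      vertex 0.000 0.000 27.793
      vertex 20.579 8.983 27.793
      vertex 0.000 8.983 27.793
    endloop
  endfacet
  facet normal 0.0000 -1.0000 0.0000
    outer loop
      vertex 0.000 0.000 0.000
      vertex 20.579 0.000 0.000
      vertex 20.579 0.000 27.793
    endloop
  endfacet
  facet normal 0.0000 -1.0000 0.0000
    outer loop
      vertex 0.000 0.000 0.000
      vertex 20.579 0.000 27.793
      vertex 0.000 0.000 27.793
    endloop
  endfacet
  facet normal 0.0000 1.0000 0.0000
    outer loop
      vertex 20.579 8.983 27.793
      vertex 20.579 8.983 0.000
      vertex 0.000 8.983 0.000
    endloop
  endfacet
  facet normal 0.0000 1.0000 0.0000
    outer loop
      vertex 0.000 8.983 27.793
      vertex 20.579 8.983 27.793
      vertex 0.000 8.983 0.000
    endloop
  endfacet
  facet normal -1.0000 0.0000 0.0000
    outer loop
      vertex 0.000 8.983 27.793
      vertex 0.000 8.983 0.000
      vertex 0.000 0.000 0.000
    endloop
  endfacet
  facet normal -1.0000 0.0000 0.0000
    outer loop
      vertex 0.000 0.000 27.793
      vertex 0.000 8.983 27.793
      vertex 0.000 0.000 0.000
    endloop
  endfacet
  facet normal 1.0000 0.0000 0.0000
    outer loop
      vertex 20.579 0.000 0.000
      vertex 20.579 8.983 0.000
      vertex 20.579 8.983 27.793
    endloop
  endfacet
  facet normal 1.0000 0.0000 0.0000
    outer loop
      vertex 20.579 0.000 0.000
      vertex 20.579 8.983 27.793
      vertex 20.579 0.000 27.793
    endloop
  endfacet
endsolid part

The G0 Z moves step by Δz≈3.474 mm. Every layer's G1 loop is the same polygon, so the solid is a straight extrusion of it from z=0 to z≈27.8. Closing with flat bottom and top caps and triangulating gives 12 facets — a rectangular box, roughly 20.6 × 8.98 mm footprint and 27.8 mm tall.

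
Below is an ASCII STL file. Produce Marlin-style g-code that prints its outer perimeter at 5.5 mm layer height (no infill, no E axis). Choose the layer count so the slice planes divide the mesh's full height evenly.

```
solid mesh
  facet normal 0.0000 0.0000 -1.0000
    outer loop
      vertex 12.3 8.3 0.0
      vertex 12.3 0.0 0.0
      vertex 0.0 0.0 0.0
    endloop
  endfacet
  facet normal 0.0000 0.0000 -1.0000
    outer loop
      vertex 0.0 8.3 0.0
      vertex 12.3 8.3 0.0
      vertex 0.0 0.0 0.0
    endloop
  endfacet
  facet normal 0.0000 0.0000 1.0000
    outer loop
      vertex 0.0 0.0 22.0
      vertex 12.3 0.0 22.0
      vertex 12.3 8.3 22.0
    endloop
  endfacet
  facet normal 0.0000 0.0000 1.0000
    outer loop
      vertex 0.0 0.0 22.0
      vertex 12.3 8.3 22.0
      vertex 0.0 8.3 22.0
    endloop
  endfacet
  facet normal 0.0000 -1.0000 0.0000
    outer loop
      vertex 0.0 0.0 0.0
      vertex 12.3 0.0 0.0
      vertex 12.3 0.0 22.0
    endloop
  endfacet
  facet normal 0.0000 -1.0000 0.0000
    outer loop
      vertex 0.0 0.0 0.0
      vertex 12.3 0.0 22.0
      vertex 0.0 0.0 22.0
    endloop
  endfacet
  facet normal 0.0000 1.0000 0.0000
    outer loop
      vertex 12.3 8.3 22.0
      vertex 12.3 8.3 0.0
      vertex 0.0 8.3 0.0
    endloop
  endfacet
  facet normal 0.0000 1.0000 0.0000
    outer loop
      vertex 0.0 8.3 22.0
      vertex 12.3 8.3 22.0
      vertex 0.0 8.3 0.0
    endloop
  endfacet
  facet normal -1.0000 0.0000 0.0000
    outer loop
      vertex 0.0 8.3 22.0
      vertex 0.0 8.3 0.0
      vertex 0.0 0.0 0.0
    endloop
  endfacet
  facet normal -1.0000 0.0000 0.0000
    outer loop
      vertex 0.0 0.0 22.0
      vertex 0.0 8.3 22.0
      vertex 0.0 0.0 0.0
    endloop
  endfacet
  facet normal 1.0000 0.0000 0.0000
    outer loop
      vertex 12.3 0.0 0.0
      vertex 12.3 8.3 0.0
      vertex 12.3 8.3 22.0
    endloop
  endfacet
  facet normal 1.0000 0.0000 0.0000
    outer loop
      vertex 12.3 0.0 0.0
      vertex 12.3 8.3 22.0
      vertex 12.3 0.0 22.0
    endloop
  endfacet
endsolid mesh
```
; perimeter-only toolpath
G21 ; units = mm
G90 ; absolute positioning
G28 ; home
; layer 1
G0 Z5.5
G0 X0.0 Y0.0
G1 X12.3 Y0.0
G1 X12.3 Y8.3
G1 X0.0 Y8.3
G1 X0.0 Y0.0
; layer 2
G0 Z11.0
G0 X0.0 Y0.0
G1 X12.3 Y0.0
G1 X12.3 Y8.3
G1 X0.0 Y8.3
G1 X0.0 Y0.0
; layer 3
G0 Z16.5
G0 X0.0 Y0.0
G1 X12.3 Y0.0
G1 X12.3 Y8.3
G1 X0.0 Y8.3
G1 X0.0 Y0.0
; layer 4
G0 Z22.0
G0 X0.0 Y0.0
G1 X12.3 Y0.0
G1 X12.3 Y8.3
G1 X0.0 Y8.3
G1 X0.0 Y0.0
M2 ; end

The solid is a rectangular box, roughly 12.3 × 8.3 mm footprint and 22 mm tall. Slicing at Δz = 5.5 mm — 4 equal slices spanning the solid's height, so layer i sits at z = i·h/4 — gives 4 non-empty perimeters. Each is a 4-segment closed polygon; G0 lifts to the layer z and rapids to the start vertex, then G1 traces the edges.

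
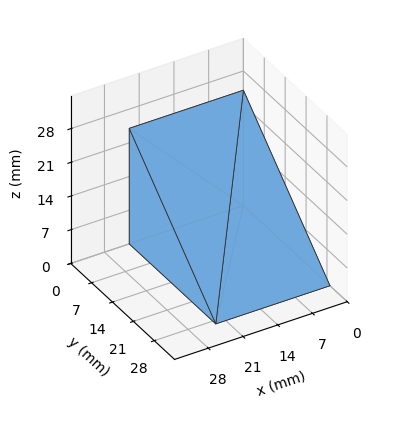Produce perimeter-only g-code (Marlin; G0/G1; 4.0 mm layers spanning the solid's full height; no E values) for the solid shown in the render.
Reading the render: the shape is a wedge (ramp): 23 × 29 mm base, rising to 24 mm along the y=0 edge and sloping linearly to z=0 at y=29 (dimensions read to the nearest mm from the axis ticks). For the g-code, the solid's height is divided into equal slices at the stated Δz and each level perimeter traced with G1 moves after a G0 lift.

; perimeter-only toolpath
G21 ; units = mm
G90 ; absolute positioning
G28 ; home
; layer 1
G0 Z4.0
G0 X0.0 Y0.0
G1 X23.0 Y0.0
G1 X23.0 Y24.2
G1 X0.0 Y24.2
G1 X0.0 Y0.0
; layer 2
G0 Z8.0
G0 X0.0 Y0.0
G1 X23.0 Y0.0
G1 X23.0 Y19.3
G1 X0.0 Y19.3
G1 X0.0 Y0.0
; layer 3
G0 Z12.0
G0 X0.0 Y0.0
G1 X23.0 Y0.0
G1 X23.0 Y14.5
G1 X0.0 Y14.5
G1 X0.0 Y0.0
; layer 4
G0 Z16.0
G0 X0.0 Y0.0
G1 X23.0 Y0.0
G1 X23.0 Y9.7
G1 X0.0 Y9.7
G1 X0.0 Y0.0
; layer 5
G0 Z20.0
G0 X0.0 Y0.0
G1 X23.0 Y0.0
G1 X23.0 Y4.8
G1 X0.0 Y4.8
G1 X0.0 Y0.0
M2 ; end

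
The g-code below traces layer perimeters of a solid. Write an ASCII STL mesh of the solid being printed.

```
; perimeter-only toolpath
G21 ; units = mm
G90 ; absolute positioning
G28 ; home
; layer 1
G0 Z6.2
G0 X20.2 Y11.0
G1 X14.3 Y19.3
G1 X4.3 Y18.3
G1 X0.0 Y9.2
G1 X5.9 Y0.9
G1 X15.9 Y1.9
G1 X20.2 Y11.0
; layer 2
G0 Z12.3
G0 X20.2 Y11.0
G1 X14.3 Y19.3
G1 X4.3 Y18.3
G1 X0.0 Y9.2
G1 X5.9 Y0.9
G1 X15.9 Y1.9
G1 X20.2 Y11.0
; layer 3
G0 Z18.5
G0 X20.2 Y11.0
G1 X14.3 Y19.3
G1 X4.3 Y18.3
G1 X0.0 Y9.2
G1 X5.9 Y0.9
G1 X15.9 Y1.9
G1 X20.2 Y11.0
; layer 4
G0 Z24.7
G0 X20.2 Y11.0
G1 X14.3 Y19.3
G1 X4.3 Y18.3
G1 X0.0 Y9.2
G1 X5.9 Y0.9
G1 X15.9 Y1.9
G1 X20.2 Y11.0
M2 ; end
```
solid part
  facet normal 0.0000 0.0000 -1.0000
    outer loop
      vertex 4.3 18.3 0.0
      vertex 14.3 19.3 0.0
      vertex 20.2 11.0 0.0
    endloop
  endfacet
  facet normal 0.0000 0.0000 -1.0000
    outer loop
      vertex 0.0 9.2 0.0
      vertex 4.3 18.3 0.0
      vertex 20.2 11.0 0.0
    endloop
  endfacet
  facet normal 0.0000 0.0000 -1.0000
    outer loop
      vertex 5.9 0.9 0.0
      vertex 0.0 9.2 0.0
      vertex 20.2 11.0 0.0
    endloop
  endfacet
  facet normal 0.0000 0.0000 -1.0000
    outer loop
      vertex 15.9 1.9 0.0
      vertex 5.9 0.9 0.0
      vertex 20.2 11.0 0.0
    endloop
  endfacet
  facet normal 0.0000 0.0000 1.0000
    outer loop
      vertex 20.2 11.0 24.7
      vertex 14.3 19.3 24.7
      vertex 4.3 18.3 24.7
    endloop
  endfacet
  facet normal 0.0000 0.0000 1.0000
    outer loop
      vertex 20.2 11.0 24.7
      vertex 4.3 18.3 24.7
      vertex 0.0 9.2 24.7
    endloop
  endfacet
  facet normal 0.0000 0.0000 1.0000
    outer loop
      vertex 20.2 11.0 24.7
      vertex 0.0 9.2 24.7
      vertex 5.9 0.9 24.7
    endloop
  endfacet
  facet normal 0.0000 0.0000 1.0000
    outer loop
      vertex 20.2 11.0 24.7
      vertex 5.9 0.9 24.7
      vertex 15.9 1.9 24.7
    endloop
  endfacet
  facet normal 0.8151 0.5794 0.0000
    outer loop
      vertex 20.2 11.0 0.0
      vertex 14.3 19.3 0.0
      vertex 14.3 19.3 24.7
    endloop
  endfacet
  facet normal 0.8151 0.5794 0.0000
    outer loop
      vertex 20.2 11.0 0.0
      vertex 14.3 19.3 24.7
      vertex 20.2 11.0 24.7
    endloop
  endfacet
  facet normal -0.0995 0.9950 0.0000
    outer loop
      vertex 14.3 19.3 0.0
      vertex 4.3 18.3 0.0
      vertex 4.3 18.3 24.7
    endloop
  endfacet
  facet normal -0.0995 0.9950 0.0000
    outer loop
      vertex 14.3 19.3 0.0
      vertex 4.3 18.3 24.7
      vertex 14.3 19.3 24.7
    endloop
  endfacet
  facet normal -0.9041 0.4272 0.0000
    outer loop
      vertex 4.3 18.3 0.0
      vertex 0.0 9.2 0.0
      vertex 0.0 9.2 24.7
    endloop
  endfacet
  facet normal -0.9041 0.4272 0.0000
    outer loop
      vertex 4.3 18.3 0.0
      vertex 0.0 9.2 24.7
      vertex 4.3 18.3 24.7
    endloop
  endfacet
  facet normal -0.8151 -0.5794 0.0000
    outer loop
      vertex 0.0 9.2 0.0
      vertex 5.9 0.9 0.0
      vertex 5.9 0.9 24.7
    endloop
  endfacet
  facet normal -0.8151 -0.5794 0.0000
    outer loop
      vertex 0.0 9.2 0.0
      vertex 5.9 0.9 24.7
      vertex 0.0 9.2 24.7
    endloop
  endfacet
  facet normal 0.0995 -0.9950 0.0000
    outer loop
      vertex 5.9 0.9 0.0
      vertex 15.9 1.9 0.0
      vertex 15.9 1.9 24.7
    endloop
  endfacet
  facet normal 0.0995 -0.9950 0.0000
    outer loop
      vertex 5.9 0.9 0.0
      vertex 15.9 1.9 24.7
      vertex 5.9 0.9 24.7
    endloop
  endfacet
  facet normal 0.9041 -0.4272 0.0000
    outer loop
      vertex 15.9 1.9 0.0
      vertex 20.2 11.0 0.0
      vertex 20.2 11.0 24.7
    endloop
  endfacet
  facet normal 0.9041 -0.4272 0.0000
    outer loop
      vertex 15.9 1.9 0.0
      vertex 20.2 11.0 24.7
      vertex 15.9 1.9 24.7
    endloop
  endfacet
endsolid part

The G0 Z moves step by Δz≈6.2 mm. Every layer's G1 loop is the same polygon, so the solid is a straight extrusion of it from z=0 to z≈24.7. Closing with flat bottom and top caps and triangulating gives 20 facets — a regular 6-sided prism (a cylinder approximated with 6 flat sides), circumscribed radius ≈ 10.1 mm, height ≈ 24.7 mm.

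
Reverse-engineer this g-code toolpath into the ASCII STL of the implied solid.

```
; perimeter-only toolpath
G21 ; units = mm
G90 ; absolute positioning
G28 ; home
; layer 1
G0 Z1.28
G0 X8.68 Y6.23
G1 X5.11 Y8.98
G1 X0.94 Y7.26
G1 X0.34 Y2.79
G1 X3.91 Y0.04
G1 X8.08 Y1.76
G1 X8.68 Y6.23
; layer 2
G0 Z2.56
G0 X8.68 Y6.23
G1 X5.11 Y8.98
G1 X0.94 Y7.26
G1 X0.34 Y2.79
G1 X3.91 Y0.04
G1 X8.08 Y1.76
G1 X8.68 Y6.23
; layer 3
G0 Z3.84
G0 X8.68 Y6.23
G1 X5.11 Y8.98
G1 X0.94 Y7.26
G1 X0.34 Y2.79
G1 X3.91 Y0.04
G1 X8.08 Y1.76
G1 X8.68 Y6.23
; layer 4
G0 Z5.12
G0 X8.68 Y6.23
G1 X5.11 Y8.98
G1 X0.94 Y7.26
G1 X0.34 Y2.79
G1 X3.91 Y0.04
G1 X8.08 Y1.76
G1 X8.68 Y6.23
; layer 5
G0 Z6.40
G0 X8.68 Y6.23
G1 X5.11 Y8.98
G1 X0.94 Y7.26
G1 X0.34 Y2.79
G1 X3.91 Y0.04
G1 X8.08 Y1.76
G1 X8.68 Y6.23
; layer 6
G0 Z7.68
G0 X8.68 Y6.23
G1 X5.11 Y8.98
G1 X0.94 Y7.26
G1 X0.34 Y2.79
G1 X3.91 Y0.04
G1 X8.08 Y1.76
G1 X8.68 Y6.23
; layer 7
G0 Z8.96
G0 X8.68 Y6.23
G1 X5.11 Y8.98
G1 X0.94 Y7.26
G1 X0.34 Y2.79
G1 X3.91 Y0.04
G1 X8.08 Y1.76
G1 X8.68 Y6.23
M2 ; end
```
solid part
  facet normal 0.0000 0.0000 -1.0000
    outer loop
      vertex 0.94 7.26 0.00
      vertex 5.11 8.98 0.00
      vertex 8.68 6.23 0.00
    endloop
  endfacet
  facet normal 0.0000 0.0000 -1.0000
    outer loop
      vertex 0.34 2.79 0.00
      vertex 0.94 7.26 0.00
      vertex 8.68 6.23 0.00
    endloop
  endfacet
  facet normal 0.0000 0.0000 -1.0000
    outer loop
      vertex 3.91 0.04 0.00
      vertex 0.34 2.79 0.00
      vertex 8.68 6.23 0.00
    endloop
  endfacet
  facet normal 0.0000 0.0000 -1.0000
    outer loop
      vertex 8.08 1.76 0.00
      vertex 3.91 0.04 0.00
      vertex 8.68 6.23 0.00
    endloop
  endfacet
  facet normal 0.0000 0.0000 1.0000
    outer loop
      vertex 8.68 6.23 8.96
      vertex 5.11 8.98 8.96
      vertex 0.94 7.26 8.96
    endloop
  endfacet
  facet normal 0.0000 0.0000 1.0000
    outer loop
      vertex 8.68 6.23 8.96
      vertex 0.94 7.26 8.96
      vertex 0.34 2.79 8.96
    endloop
  endfacet
  facet normal 0.0000 0.0000 1.0000
    outer loop
      vertex 8.68 6.23 8.96
      vertex 0.34 2.79 8.96
      vertex 3.91 0.04 8.96
    endloop
  endfacet
  facet normal 0.0000 0.0000 1.0000
    outer loop
      vertex 8.68 6.23 8.96
      vertex 3.91 0.04 8.96
      vertex 8.08 1.76 8.96
    endloop
  endfacet
  facet normal 0.6102 0.7922 0.0000
    outer loop
      vertex 8.68 6.23 0.00
      vertex 5.11 8.98 0.00
      vertex 5.11 8.98 8.96
    endloop
  endfacet
  facet normal 0.6102 0.7922 0.0000
    outer loop
      vertex 8.68 6.23 0.00
      vertex 5.11 8.98 8.96
      vertex 8.68 6.23 8.96
    endloop
  endfacet
  facet normal -0.3813 0.9244 0.0000
    outer loop
      vertex 5.11 8.98 0.00
      vertex 0.94 7.26 0.00
      vertex 0.94 7.26 8.96
    endloop
  endfacet
  facet normal -0.3813 0.9244 0.0000
    outer loop
      vertex 5.11 8.98 0.00
      vertex 0.94 7.26 8.96
      vertex 5.11 8.98 8.96
    endloop
  endfacet
  facet normal -0.9911 0.1330 0.0000
    outer loop
      vertex 0.94 7.26 0.00
      vertex 0.34 2.79 0.00
      vertex 0.34 2.79 8.96
    endloop
  endfacet
  facet normal -0.9911 0.1330 0.0000
    outer loop
      vertex 0.94 7.26 0.00
      vertex 0.34 2.79 8.96
      vertex 0.94 7.26 8.96
    endloop
  endfacet
  facet normal -0.6102 -0.7922 0.0000
    outer loop
      vertex 0.34 2.79 0.00
      vertex 3.91 0.04 0.00
      vertex 3.91 0.04 8.96
    endloop
  endfacet
  facet normal -0.6102 -0.7922 0.0000
    outer loop
      vertex 0.34 2.79 0.00
      vertex 3.91 0.04 8.96
      vertex 0.34 2.79 8.96
    endloop
  endfacet
  facet normal 0.3813 -0.9244 0.0000
    outer loop
      vertex 3.91 0.04 0.00
      vertex 8.08 1.76 0.00
      vertex 8.08 1.76 8.96
    endloop
  endfacet
  facet normal 0.3813 -0.9244 0.0000
    outer loop
      vertex 3.91 0.04 0.00
      vertex 8.08 1.76 8.96
      vertex 3.91 0.04 8.96
    endloop
  endfacet
  facet normal 0.9911 -0.1330 0.0000
    outer loop
      vertex 8.08 1.76 0.00
      vertex 8.68 6.23 0.00
      vertex 8.68 6.23 8.96
    endloop
  endfacet
  facet normal 0.9911 -0.1330 0.0000
    outer loop
      vertex 8.08 1.76 0.00
      vertex 8.68 6.23 8.96
      vertex 8.08 1.76 8.96
    endloop
  endfacet
endsolid part

The G0 Z moves step by Δz≈1.28 mm. Every layer's G1 loop is the same polygon, so the solid is a straight extrusion of it from z=0 to z≈8.96. Closing with flat bottom and top caps and triangulating gives 20 facets — a regular 6-sided prism (a cylinder approximated with 6 flat sides), circumscribed radius ≈ 4.51 mm, height ≈ 8.96 mm.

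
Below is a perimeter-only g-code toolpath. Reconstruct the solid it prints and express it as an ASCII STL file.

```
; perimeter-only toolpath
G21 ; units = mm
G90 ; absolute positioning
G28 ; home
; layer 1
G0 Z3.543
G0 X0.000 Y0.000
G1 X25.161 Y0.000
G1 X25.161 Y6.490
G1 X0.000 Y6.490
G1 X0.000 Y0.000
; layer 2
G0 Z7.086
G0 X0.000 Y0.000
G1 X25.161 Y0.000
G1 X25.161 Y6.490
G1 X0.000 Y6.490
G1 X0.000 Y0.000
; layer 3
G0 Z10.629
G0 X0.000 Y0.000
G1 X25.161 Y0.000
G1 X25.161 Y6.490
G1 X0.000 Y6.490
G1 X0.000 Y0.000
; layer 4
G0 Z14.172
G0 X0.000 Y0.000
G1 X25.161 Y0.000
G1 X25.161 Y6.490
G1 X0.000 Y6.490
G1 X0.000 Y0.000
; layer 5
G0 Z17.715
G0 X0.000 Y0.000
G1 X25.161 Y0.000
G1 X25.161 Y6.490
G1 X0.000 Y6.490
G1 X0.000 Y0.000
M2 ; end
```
solid part
  facet normal 0.0000 0.0000 -1.0000
    outer loop
      vertex 25.161 6.490 0.000
      vertex 25.161 0.000 0.000
      vertex 0.000 0.000 0.000
    endloop
  endfacet
  facet normal 0.0000 0.0000 -1.0000
    outer loop
      vertex 0.000 6.490 0.000
      vertex 25.161 6.490 0.000
      vertex 0.000 0.000 0.000
    endloop
  endfacet
  facet normal 0.0000 0.0000 1.0000
    outer loop
      vertex 0.000 0.000 17.715
      vertex 25.161 0.000 17.715
      vertex 25.161 6.490 17.715
    endloop
  endfacet
  facet normal 0.0000 0.0000 1.0000
    outer loop
      vertex 0.000 0.000 17.715
      vertex 25.161 6.490 17.715
      vertex 0.000 6.490 17.715
    endloop
  endfacet
  facet normal 0.0000 -1.0000 0.0000
    outer loop
      vertex 0.000 0.000 0.000
      vertex 25.161 0.000 0.000
      vertex 25.161 0.000 17.715
    endloop
  endfacet
  facet normal 0.0000 -1.0000 0.0000
    outer loop
      vertex 0.000 0.000 0.000
      vertex 25.161 0.000 17.715
      vertex 0.000 0.000 17.715
    endloop
  endfacet
  facet normal 0.0000 1.0000 0.0000
    outer loop
      vertex 25.161 6.490 17.715
      vertex 25.161 6.490 0.000
      vertex 0.000 6.490 0.000
    endloop
  endfacet
  facet normal 0.0000 1.0000 0.0000
    outer loop
      vertex 0.000 6.490 17.715
      vertex 25.161 6.490 17.715
      vertex 0.000 6.490 0.000
    endloop
  endfacet
  facet normal -1.0000 0.0000 0.0000
    outer loop
      vertex 0.000 6.490 17.715
      vertex 0.000 6.490 0.000
      vertex 0.000 0.000 0.000
    endloop
  endfacet
  facet normal -1.0000 0.0000 0.0000
    outer loop
      vertex 0.000 0.000 17.715
      vertex 0.000 6.490 17.715
      vertex 0.000 0.000 0.000
    endloop
  endfacet
  facet normal 1.0000 0.0000 0.0000
    outer loop
      vertex 25.161 0.000 0.000
      vertex 25.161 6.490 0.000
      vertex 25.161 6.490 17.715
    endloop
  endfacet
  facet normal 1.0000 0.0000 0.0000
    outer loop
      vertex 25.161 0.000 0.000
      vertex 25.161 6.490 17.715
      vertex 25.161 0.000 17.715
    endloop
  endfacet
endsolid part

The G0 Z moves step by Δz≈3.543 mm. Every layer's G1 loop is the same polygon, so the solid is a straight extrusion of it from z=0 to z≈17.7. Closing with flat bottom and top caps and triangulating gives 12 facets — a rectangular box, roughly 25.2 × 6.49 mm footprint and 17.7 mm tall.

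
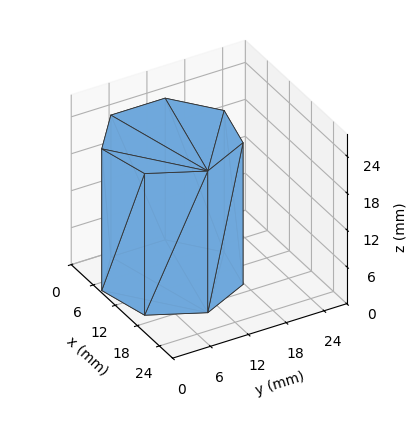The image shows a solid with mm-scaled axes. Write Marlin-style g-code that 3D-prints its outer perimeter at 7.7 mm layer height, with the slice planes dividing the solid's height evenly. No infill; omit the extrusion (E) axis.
Reading the render: the shape is a regular 7-sided prism (a cylinder approximated with 7 flat sides), circumscribed radius ≈ 10 mm, height ≈ 23 mm (dimensions read to the nearest mm from the axis ticks). For the g-code, the solid's height is divided into equal slices at the stated Δz and each level perimeter traced with G1 moves after a G0 lift.

; perimeter-only toolpath
G21 ; units = mm
G90 ; absolute positioning
G28 ; home
; layer 1
G0 Z7.7
G0 X20.0 Y10.0
G1 X16.2 Y17.8
G1 X7.8 Y19.7
G1 X1.0 Y14.3
G1 X1.0 Y5.7
G1 X7.8 Y0.3
G1 X16.2 Y2.2
G1 X20.0 Y10.0
; layer 2
G0 Z15.3
G0 X20.0 Y10.0
G1 X16.2 Y17.8
G1 X7.8 Y19.7
G1 X1.0 Y14.3
G1 X1.0 Y5.7
G1 X7.8 Y0.3
G1 X16.2 Y2.2
G1 X20.0 Y10.0
; layer 3
G0 Z23.0
G0 X20.0 Y10.0
G1 X16.2 Y17.8
G1 X7.8 Y19.7
G1 X1.0 Y14.3
G1 X1.0 Y5.7
G1 X7.8 Y0.3
G1 X16.2 Y2.2
G1 X20.0 Y10.0
M2 ; end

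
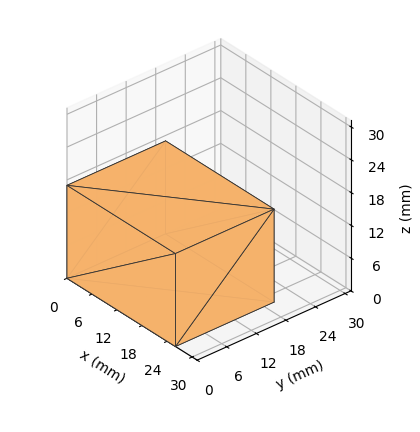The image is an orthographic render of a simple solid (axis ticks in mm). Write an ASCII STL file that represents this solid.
Reading the render: the shape is a rectangular box, roughly 26 × 20 mm footprint and 17 mm tall (dimensions read to the nearest mm from the axis ticks). For the STL, each face is triangulated and given an outward normal.

solid part
  facet normal 0.0000 0.0000 -1.0000
    outer loop
      vertex 26.0 20.0 0.0
      vertex 26.0 0.0 0.0
      vertex 0.0 0.0 0.0
    endloop
  endfacet
  facet normal 0.0000 0.0000 -1.0000
    outer loop
      vertex 0.0 20.0 0.0
      vertex 26.0 20.0 0.0
      vertex 0.0 0.0 0.0
    endloop
  endfacet
  facet normal 0.0000 0.0000 1.0000
    outer loop
      vertex 0.0 0.0 17.0
      vertex 26.0 0.0 17.0
      vertex 26.0 20.0 17.0
    endloop
  endfacet
  facet normal 0.0000 0.0000 1.0000
    outer loop
      vertex 0.0 0.0 17.0
      vertex 26.0 20.0 17.0
      vertex 0.0 20.0 17.0
    endloop
  endfacet
  facet normal 0.0000 -1.0000 0.0000
    outer loop
      vertex 0.0 0.0 0.0
      vertex 26.0 0.0 0.0
      vertex 26.0 0.0 17.0
    endloop
  endfacet
  facet normal 0.0000 -1.0000 0.0000
    outer loop
      vertex 0.0 0.0 0.0
      vertex 26.0 0.0 17.0
      vertex 0.0 0.0 17.0
    endloop
  endfacet
  facet normal 0.0000 1.0000 0.0000
    outer loop
      vertex 26.0 20.0 17.0
      vertex 26.0 20.0 0.0
      vertex 0.0 20.0 0.0
    endloop
  endfacet
  facet normal 0.0000 1.0000 0.0000
    outer loop
      vertex 0.0 20.0 17.0
      vertex 26.0 20.0 17.0
      vertex 0.0 20.0 0.0
    endloop
  endfacet
  facet normal -1.0000 0.0000 0.0000
    outer loop
      vertex 0.0 20.0 17.0
      vertex 0.0 20.0 0.0
      vertex 0.0 0.0 0.0
    endloop
  endfacet
  facet normal -1.0000 0.0000 0.0000
    outer loop
      vertex 0.0 0.0 17.0
      vertex 0.0 20.0 17.0
      vertex 0.0 0.0 0.0
    endloop
  endfacet
  facet normal 1.0000 0.0000 0.0000
    outer loop
      vertex 26.0 0.0 0.0
      vertex 26.0 20.0 0.0
      vertex 26.0 20.0 17.0
    endloop
  endfacet
  facet normal 1.0000 0.0000 0.0000
    outer loop
      vertex 26.0 0.0 0.0
      vertex 26.0 20.0 17.0
      vertex 26.0 0.0 17.0
    endloop
  endfacet
endsolid part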